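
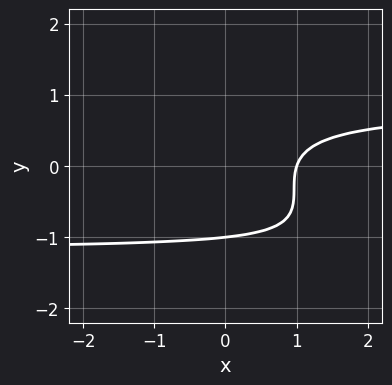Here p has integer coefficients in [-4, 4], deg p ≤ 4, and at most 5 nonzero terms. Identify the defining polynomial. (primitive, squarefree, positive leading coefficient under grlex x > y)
3*x*y^2 + 3*y^3 + x*y - 3*x + 3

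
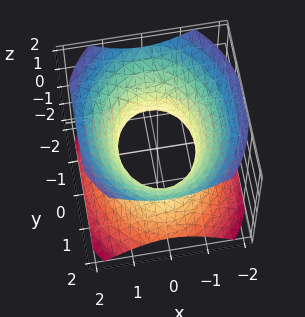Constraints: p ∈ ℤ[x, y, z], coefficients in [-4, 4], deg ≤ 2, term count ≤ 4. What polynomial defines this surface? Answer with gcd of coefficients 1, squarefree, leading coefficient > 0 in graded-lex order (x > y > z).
3*x^2 + 2*y^2 - 3*z^2 - 3

Degree: one connected sheet with a waist; a quadric, so deg p = 2.
Symmetries: mirror symmetry z ↦ −z ⇒ only even powers of z; it's symmetric under y → −y, forcing even powers of y; mirror symmetry x ↦ −x ⇒ only even powers of x.
Against the integer gridlines: among the integer gridlines, it crosses the x-axis at x ∈ {-1, 1}; it misses every integer gridline on the z-axis.
Fitting integer coefficients to these (and the overall shape) gives p.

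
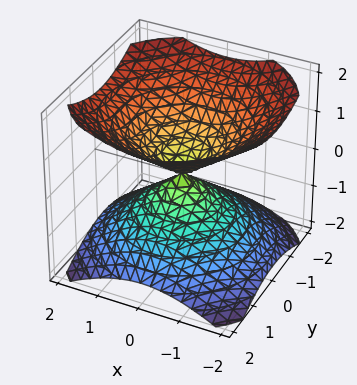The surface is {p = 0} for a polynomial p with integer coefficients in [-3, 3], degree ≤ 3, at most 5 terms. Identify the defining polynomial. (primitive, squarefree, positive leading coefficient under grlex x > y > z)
1. The picture has 2 separate pieces.
2. The degree is 2 — a double cone through the origin; a quadric.
3. Symmetries: it's symmetric under z → −z, forcing even powers of z; the surface is invariant under rotation about z: p = q(x² + y², z).
4. Checking where it meets the axes: it meets the x-axis at x = 0 (among the integer gridlines); a circular section at z = -1 has radius between 1 and 2.
5. Fitting integer coefficients to these (and the overall shape) gives p.

2*x^2 + 2*y^2 - 3*z^2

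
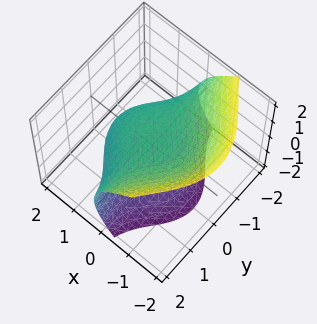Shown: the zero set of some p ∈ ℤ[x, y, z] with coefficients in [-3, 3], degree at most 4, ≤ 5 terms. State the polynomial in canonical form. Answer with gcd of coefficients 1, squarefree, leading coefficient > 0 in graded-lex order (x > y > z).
1. deg p = 3. No degree-2 surface has this shape.
2. Against the integer gridlines: the surface avoids every integer y-axis point in the box.
3. Fitting integer coefficients to these (and the overall shape) gives p.

x^3 + 2*x*y^2 + 2*z^2 + 2*z - 2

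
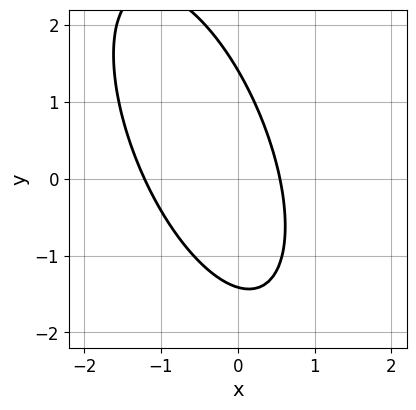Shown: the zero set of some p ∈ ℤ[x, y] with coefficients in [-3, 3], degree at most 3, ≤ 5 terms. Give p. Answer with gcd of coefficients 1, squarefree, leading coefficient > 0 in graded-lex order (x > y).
3*x^2 + 2*x*y + y^2 + 2*x - 2

deg p = 2.
Solving for integer coefficients yields p as stated.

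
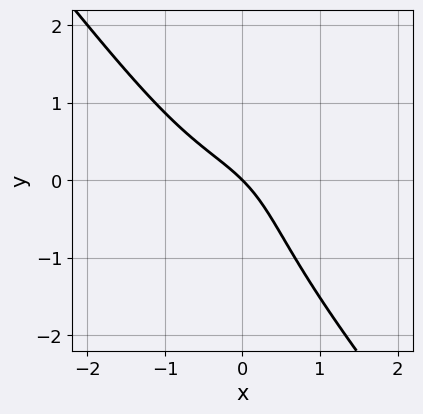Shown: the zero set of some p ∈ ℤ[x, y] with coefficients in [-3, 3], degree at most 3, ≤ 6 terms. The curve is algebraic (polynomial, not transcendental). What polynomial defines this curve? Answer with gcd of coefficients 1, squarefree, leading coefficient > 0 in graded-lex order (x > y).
(a) Degree: no degree-2 curve has this shape, so deg p = 3.
(b) From the axis intercepts and sections: one y-axis crossing is at y = 0; it meets the x-axis at x = 0 (among the integer gridlines).
(c) Solving for integer coefficients yields p as stated.

2*x^3 + y^3 - 2*x*y + 3*x + 3*y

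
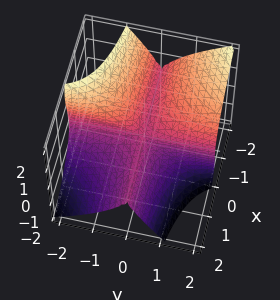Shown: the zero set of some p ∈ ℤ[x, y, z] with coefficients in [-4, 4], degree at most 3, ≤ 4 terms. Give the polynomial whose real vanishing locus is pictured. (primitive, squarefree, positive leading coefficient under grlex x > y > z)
2*x*y^2 + y*z^2 + z^3

deg p = 3. No degree-2 surface has this shape.
Observable constraints: every point of the y-axis in the box is on the surface; one z-axis crossing is at z = 0.
Assembling these constraints gives the stated polynomial. Check: (-2, 0, 0) on the x-axis lies on the surface, and p(-2, 0, 0) = 0. ✓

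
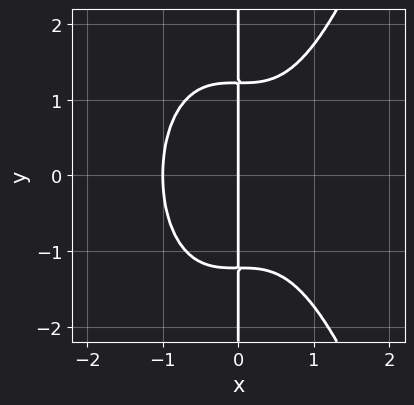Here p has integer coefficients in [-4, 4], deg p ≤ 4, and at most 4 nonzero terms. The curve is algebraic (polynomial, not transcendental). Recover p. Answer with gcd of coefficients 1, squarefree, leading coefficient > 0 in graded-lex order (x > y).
deg p = 4.
Symmetries: the y ↦ −y reflection is a symmetry, so y appears only in even powers.
Reading off the gridlines: among the integer gridlines, it crosses the x-axis at x ∈ {-1, 0}; the visible y-axis segment lies entirely on the curve.
Assembling these constraints gives the stated polynomial.

3*x^4 - 2*x*y^2 + 3*x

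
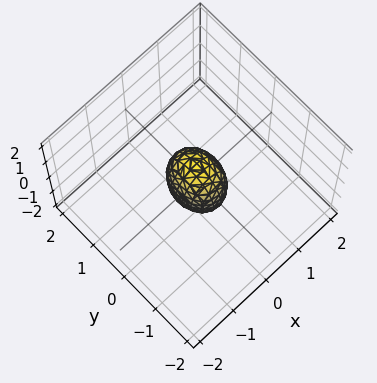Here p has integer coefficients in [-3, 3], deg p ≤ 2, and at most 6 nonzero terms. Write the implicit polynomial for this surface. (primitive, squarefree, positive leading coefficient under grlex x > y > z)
3*x^2 + 2*y^2 + z^2 - 1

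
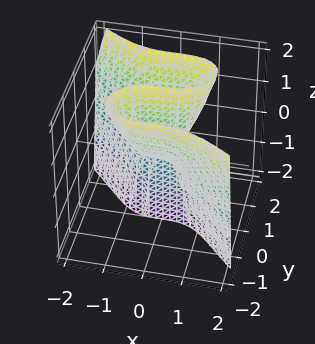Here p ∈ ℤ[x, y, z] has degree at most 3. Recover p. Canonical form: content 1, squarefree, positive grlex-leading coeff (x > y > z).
2*x^3 + 3*y^3 - 3*y*z

The degree is 3 — the shape is more complex than any degree-2 surface.
Reading off the gridlines: every point of the z-axis in the box is on the surface; one y-axis crossing is at y = 0.
Solving for integer coefficients yields p as stated.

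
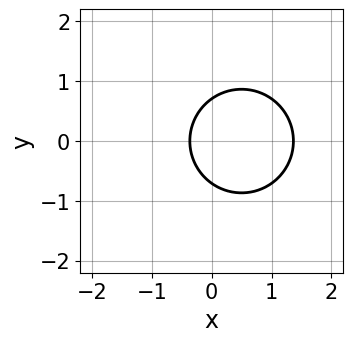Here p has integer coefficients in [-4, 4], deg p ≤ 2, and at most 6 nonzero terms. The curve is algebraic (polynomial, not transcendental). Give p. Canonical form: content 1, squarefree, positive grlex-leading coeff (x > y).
2*x^2 + 2*y^2 - 2*x - 1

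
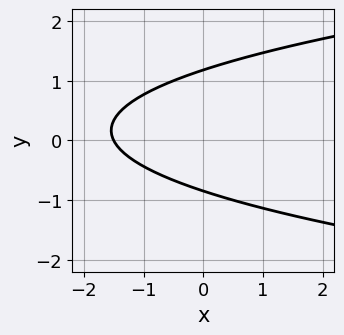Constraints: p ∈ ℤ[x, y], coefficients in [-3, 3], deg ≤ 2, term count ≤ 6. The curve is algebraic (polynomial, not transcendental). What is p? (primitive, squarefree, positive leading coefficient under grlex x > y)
First, degree: no degree-1 curve has this shape, so deg p = 2.
Finally, the integer polynomial consistent with all of this is the stated p.

3*y^2 - 2*x - y - 3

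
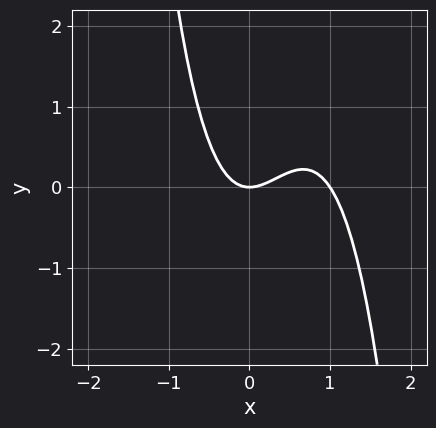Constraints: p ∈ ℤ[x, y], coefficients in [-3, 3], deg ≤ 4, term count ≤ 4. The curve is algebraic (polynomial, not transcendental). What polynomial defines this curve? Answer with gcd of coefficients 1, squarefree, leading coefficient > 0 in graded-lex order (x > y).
First, the degree is 3 — no degree-2 curve has this shape.
Then, from the axis intercepts and sections: it meets the y-axis at y = 0 (among the integer gridlines); the x-axis gridline crossings are at x ∈ {0, 1}.
Finally, the integer polynomial consistent with all of this is the stated p.

3*x^3 - 3*x^2 + 2*y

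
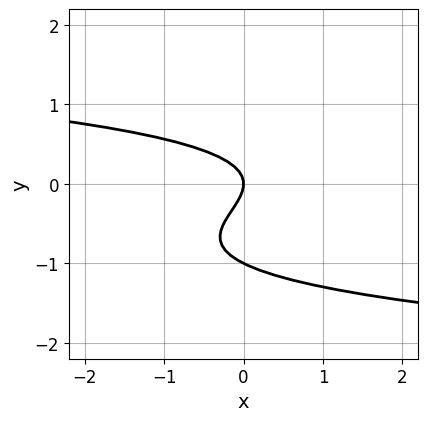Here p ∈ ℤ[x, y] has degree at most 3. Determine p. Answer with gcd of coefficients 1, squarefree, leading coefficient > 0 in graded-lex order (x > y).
2*y^3 + 2*y^2 + x

(a) Degree: no degree-2 curve has this shape, so deg p = 3.
(b) Against the integer gridlines: it crosses the x-axis at the gridline x = 0; the y-axis gridline crossings are at y ∈ {-1, 0}.
(c) Fitting integer coefficients to these (and the overall shape) gives p.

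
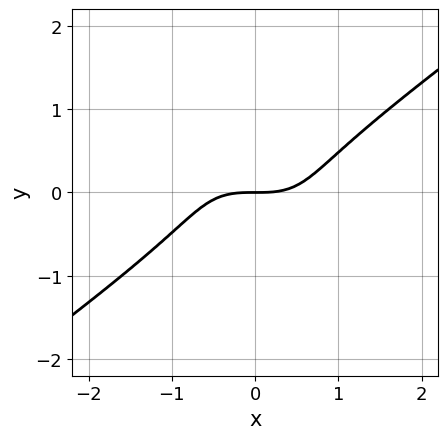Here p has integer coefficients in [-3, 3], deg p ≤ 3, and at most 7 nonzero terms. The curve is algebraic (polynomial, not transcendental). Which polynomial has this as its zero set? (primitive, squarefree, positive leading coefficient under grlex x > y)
2*x^3 + x^2*y - 3*x*y^2 - 3*y^3 - 3*y

(a) deg p = 3.
(b) Reading off the gridlines: it crosses the x-axis at the gridline x = 0; one y-axis crossing is at y = 0.
(c) Fitting integer coefficients to these (and the overall shape) gives p.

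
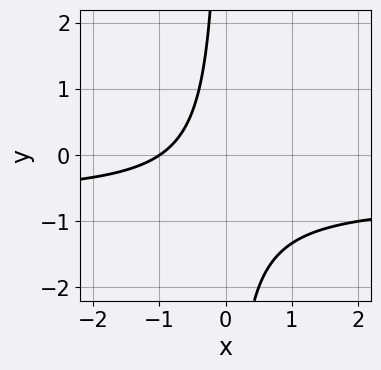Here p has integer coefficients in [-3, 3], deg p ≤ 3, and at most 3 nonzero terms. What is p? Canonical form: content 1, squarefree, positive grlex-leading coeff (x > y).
3*x*y + 2*x + 2

(a) deg p = 2. No degree-1 curve has this shape.
(b) Against the integer gridlines: the curve avoids every integer y-axis point in the box; it meets the x-axis at x = -1 (among the integer gridlines).
(c) Fitting integer coefficients to these (and the overall shape) gives p.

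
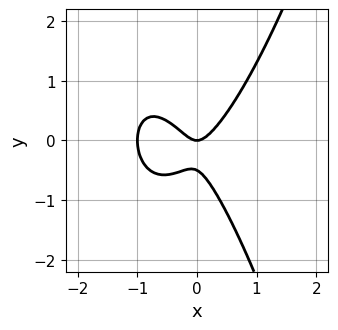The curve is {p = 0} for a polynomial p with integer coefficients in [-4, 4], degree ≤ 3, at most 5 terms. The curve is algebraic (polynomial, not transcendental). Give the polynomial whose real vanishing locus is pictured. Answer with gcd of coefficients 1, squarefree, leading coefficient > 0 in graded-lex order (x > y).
3*x^3 + 3*x^2 - x*y - 2*y^2 - y

Degree: a generic line meets the curve in up to 3 points, so deg p = 3.
Observable constraints: the x-axis gridline crossings are at x ∈ {-1, 0}; it meets the y-axis at y = 0 (among the integer gridlines).
Solving for integer coefficients yields p as stated.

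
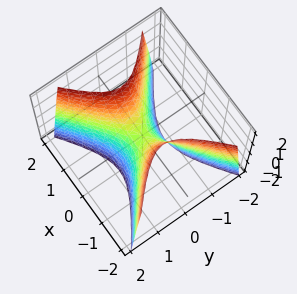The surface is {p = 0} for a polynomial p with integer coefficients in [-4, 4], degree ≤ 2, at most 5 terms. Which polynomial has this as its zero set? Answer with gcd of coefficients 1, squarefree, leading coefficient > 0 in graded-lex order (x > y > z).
2*x^2 - 3*y^2 - z

1. Degree: a hyperbolic paraboloid; a quadric, so deg p = 2.
2. Symmetries: mirror symmetry x ↦ −x ⇒ only even powers of x; the y ↦ −y reflection is a symmetry, so y appears only in even powers.
3. Reading off the gridlines: it meets the y-axis at y = 0 (among the integer gridlines); it crosses the x-axis at the gridline x = 0; it meets the z-axis at z = 0 (among the integer gridlines).
4. Fitting integer coefficients to these (and the overall shape) gives p.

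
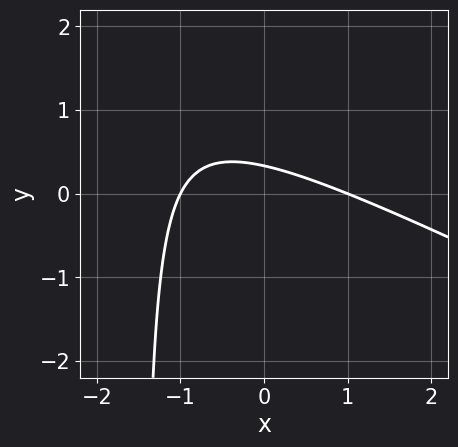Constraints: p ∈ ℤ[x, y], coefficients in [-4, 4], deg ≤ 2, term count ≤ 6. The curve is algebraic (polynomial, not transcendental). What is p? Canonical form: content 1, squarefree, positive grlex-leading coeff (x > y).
(a) The degree is 2 — the shape is more complex than any degree-1 curve.
(b) Reading off the gridlines: the x-axis gridline crossings are at x ∈ {-1, 1}.
(c) Assembling these constraints gives the stated polynomial.

x^2 + 2*x*y + 3*y - 1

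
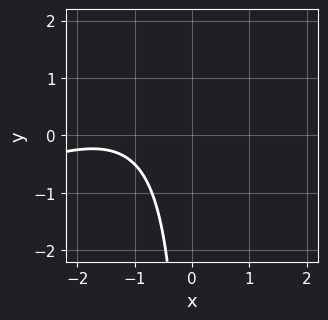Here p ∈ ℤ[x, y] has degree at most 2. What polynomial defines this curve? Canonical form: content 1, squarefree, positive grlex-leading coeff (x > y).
The degree is 2 — no degree-1 curve has this shape.
Checking where it meets the axes: no y-intercept at any integer in the box; it misses every integer gridline on the x-axis.
The integer polynomial consistent with all of this is the stated p.

x^2 - 2*x*y + 3*x + 3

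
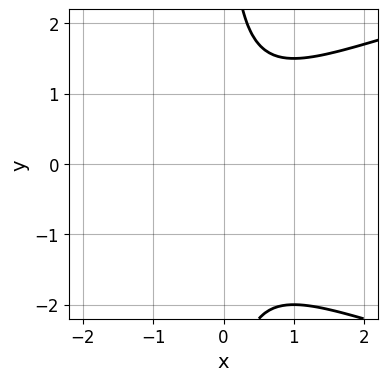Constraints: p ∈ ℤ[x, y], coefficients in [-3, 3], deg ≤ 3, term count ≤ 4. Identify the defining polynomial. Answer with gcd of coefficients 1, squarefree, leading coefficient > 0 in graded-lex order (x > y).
2*x*y^2 - 3*x^2 + x*y - 3

First, deg p = 3. A generic line meets the curve in up to 3 points.
Then, from the axis intercepts and sections: no y-intercept at any integer in the box; no x-intercept at any integer in the box.
Finally, the integer polynomial consistent with all of this is the stated p.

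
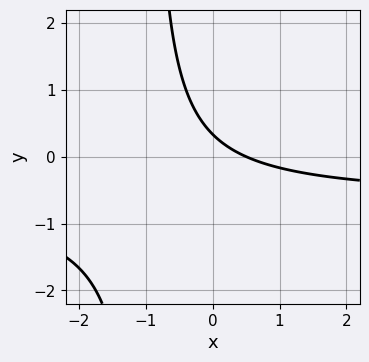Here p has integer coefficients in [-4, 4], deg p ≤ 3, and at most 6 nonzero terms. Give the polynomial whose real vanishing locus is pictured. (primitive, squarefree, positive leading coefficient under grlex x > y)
(a) The degree is 2 — a generic line meets the curve in up to 2 points.
(b) The integer polynomial consistent with all of this is the stated p.

3*x*y + 2*x + 3*y - 1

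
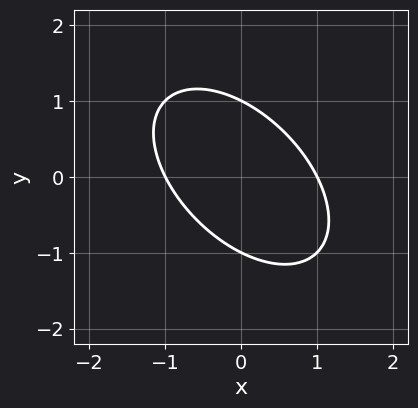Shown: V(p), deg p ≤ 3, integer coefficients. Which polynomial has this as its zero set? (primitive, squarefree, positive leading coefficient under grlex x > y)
x^2 + x*y + y^2 - 1

Degree: the shape is more complex than any degree-1 curve, so deg p = 2.
From the axis intercepts and sections: among the integer gridlines, it crosses the x-axis at x ∈ {-1, 1}; among the integer gridlines, it crosses the y-axis at y ∈ {-1, 1}.
The integer polynomial consistent with all of this is the stated p.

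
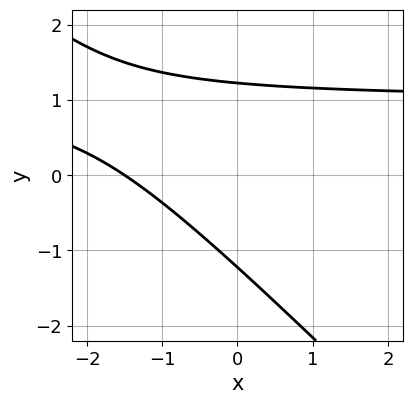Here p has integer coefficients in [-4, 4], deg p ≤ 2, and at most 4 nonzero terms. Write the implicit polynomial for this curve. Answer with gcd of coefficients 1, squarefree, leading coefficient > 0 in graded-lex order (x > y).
First, degree: a generic line meets the curve in up to 2 points, so deg p = 2.
Finally, matching integer coefficients to the picture gives p.

2*x*y + 2*y^2 - 2*x - 3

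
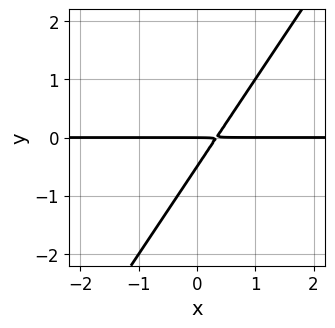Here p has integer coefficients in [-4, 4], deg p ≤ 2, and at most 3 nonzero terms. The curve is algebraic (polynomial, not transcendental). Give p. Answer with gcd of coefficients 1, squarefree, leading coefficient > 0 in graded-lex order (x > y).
The degree is 2 — no degree-1 curve has this shape.
Reading off the gridlines: it crosses the y-axis at the gridline y = 0; the visible x-axis segment lies entirely on the curve.
Fitting integer coefficients to these (and the overall shape) gives p.

3*x*y - 2*y^2 - y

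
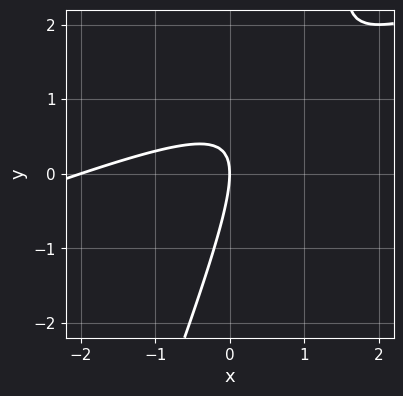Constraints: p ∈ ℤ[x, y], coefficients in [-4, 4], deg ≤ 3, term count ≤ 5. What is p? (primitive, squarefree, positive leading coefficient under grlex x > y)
First, degree: the shape is more complex than any degree-1 curve, so deg p = 2.
Next, checking where it meets the axes: the x-axis gridline crossings are at x ∈ {-2, 0}; it crosses the y-axis at the gridline y = 0.
Finally, putting this together gives p.

x^2 - 3*x*y + y^2 + 2*x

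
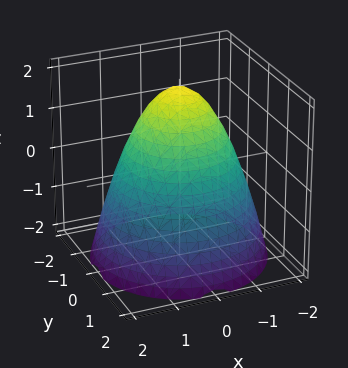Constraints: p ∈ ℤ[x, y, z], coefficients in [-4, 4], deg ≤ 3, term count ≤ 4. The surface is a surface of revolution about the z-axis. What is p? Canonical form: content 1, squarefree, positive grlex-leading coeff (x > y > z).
First, degree: a generic line meets the surface in up to 2 points, so deg p = 2.
Then, symmetry: the z-axis is an axis of rotation, so x and y enter only as x² + y².
Next, from the visible intercepts: it crosses the z-axis at the gridline z = 2; a circular section at z = -1 has radius between 1 and 2.
Finally, putting this together gives p.

x^2 + y^2 + z - 2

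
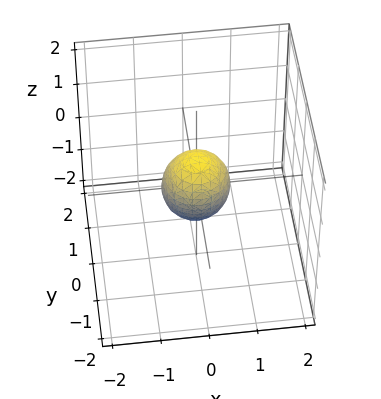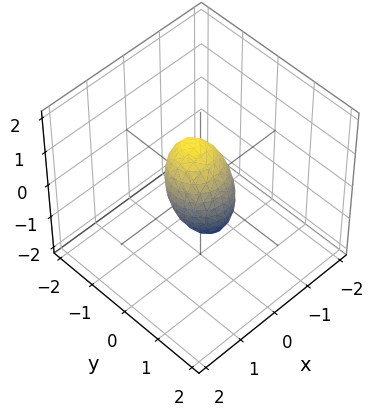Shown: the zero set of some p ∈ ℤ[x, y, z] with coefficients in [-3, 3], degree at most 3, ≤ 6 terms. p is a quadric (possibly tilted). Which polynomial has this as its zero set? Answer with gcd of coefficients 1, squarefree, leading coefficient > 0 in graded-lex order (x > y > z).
2*x^2 + 2*y^2 + y*z + z^2 - 1

1. The degree is 2 — the shape is more complex than any degree-1 surface.
2. Against the integer gridlines: among the integer gridlines, it crosses the z-axis at z ∈ {-1, 1}.
3. Solving for integer coefficients yields p as stated.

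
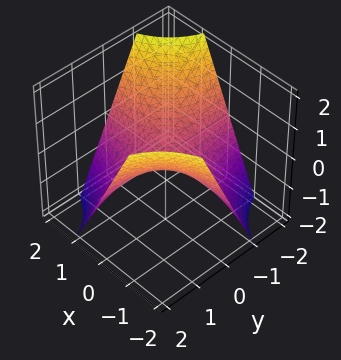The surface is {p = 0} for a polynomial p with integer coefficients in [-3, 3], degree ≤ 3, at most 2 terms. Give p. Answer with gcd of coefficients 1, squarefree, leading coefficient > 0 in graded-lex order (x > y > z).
x*y + z

1. The degree is 2 — a saddle surface; a quadric.
2. Checking where it meets the axes: one z-axis crossing is at z = 0; every point of the y-axis in the box is on the surface; every point of the x-axis in the box is on the surface.
3. Together with the visible shape, these determine p as stated.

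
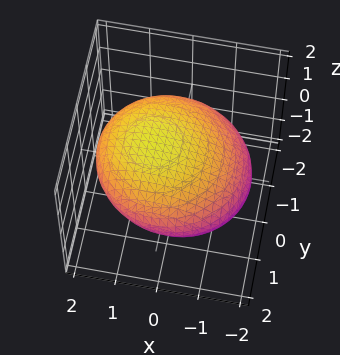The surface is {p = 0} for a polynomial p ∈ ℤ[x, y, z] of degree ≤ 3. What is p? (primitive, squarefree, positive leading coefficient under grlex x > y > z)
x^2 - x*z + y^2 + 3*z^2 - 3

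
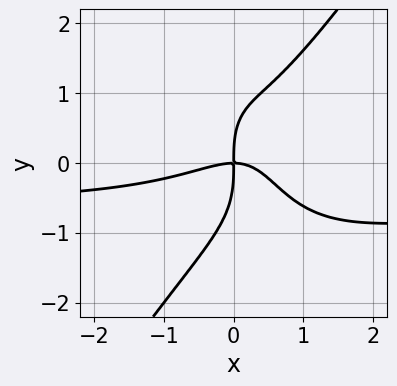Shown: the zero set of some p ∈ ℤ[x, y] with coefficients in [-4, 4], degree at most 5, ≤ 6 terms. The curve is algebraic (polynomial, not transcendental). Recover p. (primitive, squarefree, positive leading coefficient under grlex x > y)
(a) The degree is 4 — a generic line meets the curve in up to 4 points.
(b) From the visible intercepts: it crosses the x-axis at the gridline x = 0; one y-axis crossing is at y = 0.
(c) Fitting integer coefficients to these (and the overall shape) gives p.

3*x^3*y - y^4 + 2*x^3 - 3*x^2*y + 3*x*y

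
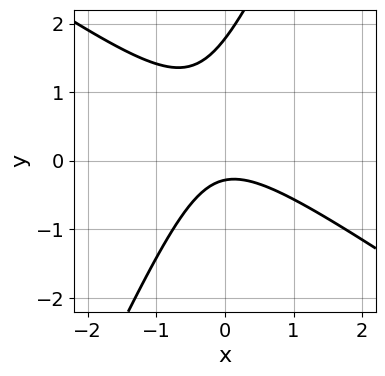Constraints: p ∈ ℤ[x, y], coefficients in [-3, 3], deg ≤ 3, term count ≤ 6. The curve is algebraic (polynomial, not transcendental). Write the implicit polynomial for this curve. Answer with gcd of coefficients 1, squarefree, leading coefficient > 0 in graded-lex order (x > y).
3*x^2 + 3*x*y - 2*y^2 + 3*y + 1

(a) Degree: no degree-1 curve has this shape, so deg p = 2.
(b) Observable constraints: the curve avoids every integer x-axis point in the box.
(c) These observations pin down the coefficients.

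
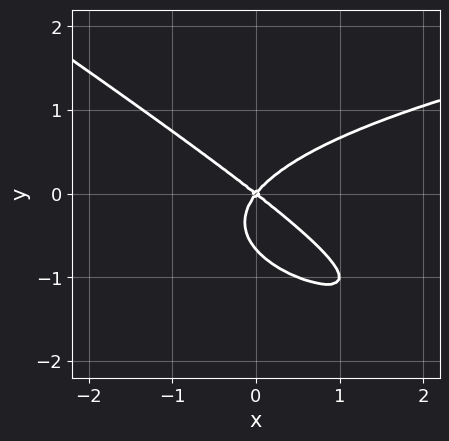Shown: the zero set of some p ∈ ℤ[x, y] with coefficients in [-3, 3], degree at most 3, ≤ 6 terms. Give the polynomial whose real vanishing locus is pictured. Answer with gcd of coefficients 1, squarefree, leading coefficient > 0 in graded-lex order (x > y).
The degree is 3 — no degree-2 curve has this shape.
Checking where it meets the axes: it meets the x-axis at x = 0 (among the integer gridlines); it meets the y-axis at y = 0 (among the integer gridlines).
Putting this together gives p.

2*x*y^2 + 3*y^3 - 2*x^2 - x*y + 2*y^2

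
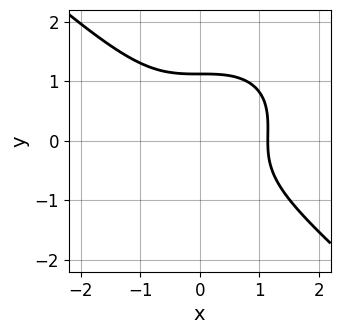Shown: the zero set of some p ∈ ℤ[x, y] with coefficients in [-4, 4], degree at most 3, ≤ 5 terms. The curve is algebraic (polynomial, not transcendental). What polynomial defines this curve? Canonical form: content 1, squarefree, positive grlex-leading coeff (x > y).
2*x^3 + 3*y^3 - y^2 - 3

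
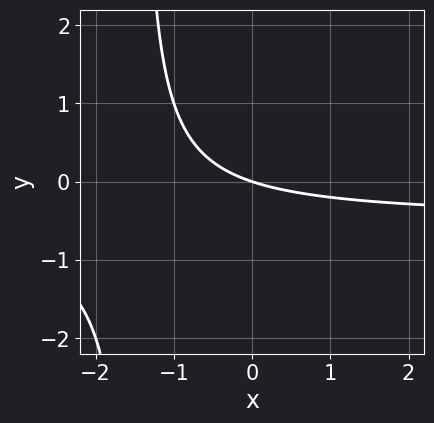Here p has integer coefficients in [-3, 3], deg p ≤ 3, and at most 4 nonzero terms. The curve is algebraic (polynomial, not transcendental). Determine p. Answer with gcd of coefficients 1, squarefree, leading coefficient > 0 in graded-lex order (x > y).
2*x*y + x + 3*y

(a) The degree is 2 — a generic line meets the curve in up to 2 points.
(b) From the axis intercepts and sections: it meets the y-axis at y = 0 (among the integer gridlines); it crosses the x-axis at the gridline x = 0.
(c) The integer polynomial consistent with all of this is the stated p.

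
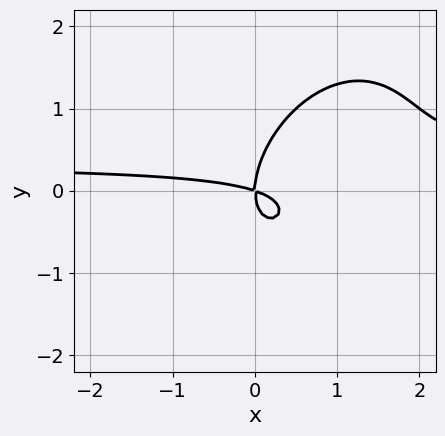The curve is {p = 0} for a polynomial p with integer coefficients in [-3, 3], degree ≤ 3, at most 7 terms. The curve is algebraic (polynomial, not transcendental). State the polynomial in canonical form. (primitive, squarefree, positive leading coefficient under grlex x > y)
First, the degree is 3 — the shape is more complex than any degree-2 curve.
Then, against the integer gridlines: it crosses the y-axis at the gridline y = 0; it crosses the x-axis at the gridline x = 0.
Finally, the integer polynomial consistent with all of this is the stated p.

3*x^2*y - 2*x*y^2 + 2*y^3 - x^2 - 3*x*y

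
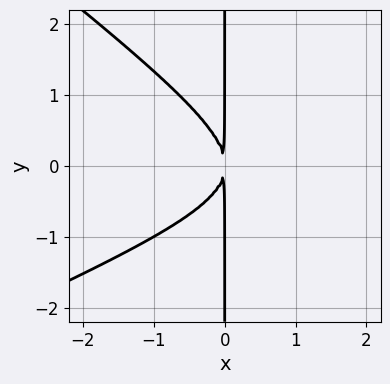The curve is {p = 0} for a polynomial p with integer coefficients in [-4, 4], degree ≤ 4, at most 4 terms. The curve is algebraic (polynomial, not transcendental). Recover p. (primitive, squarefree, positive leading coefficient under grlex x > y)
x^3 - x^2*y - 3*x*y^2 - 3*x^2

1. Degree: no degree-2 curve has this shape, so deg p = 3.
2. Against the integer gridlines: the visible y-axis segment lies entirely on the curve.
3. Fitting integer coefficients to these (and the overall shape) gives p.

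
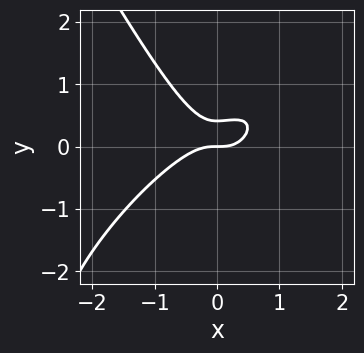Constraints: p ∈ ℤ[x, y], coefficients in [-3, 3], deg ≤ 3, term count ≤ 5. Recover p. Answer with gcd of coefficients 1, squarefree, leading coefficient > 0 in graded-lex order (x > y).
2*x^3 - 2*x^2*y + y^3 + 2*y^2 - y

(a) deg p = 3.
(b) From the axis intercepts and sections: it meets the y-axis at y = 0 (among the integer gridlines); it meets the x-axis at x = 0 (among the integer gridlines).
(c) Fitting integer coefficients to these (and the overall shape) gives p.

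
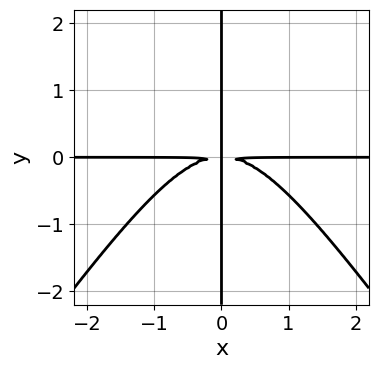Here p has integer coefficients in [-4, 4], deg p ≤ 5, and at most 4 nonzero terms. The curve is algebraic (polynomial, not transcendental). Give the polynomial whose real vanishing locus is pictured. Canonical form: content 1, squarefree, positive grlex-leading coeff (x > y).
2*x^3*y - x*y^3 + 3*x*y^2

1. The degree is 4 — a generic line meets the curve in up to 4 points.
2. Reading off the gridlines: every point of the y-axis in the box is on the curve; the visible x-axis segment lies entirely on the curve.
3. Together with the visible shape, these determine p as stated.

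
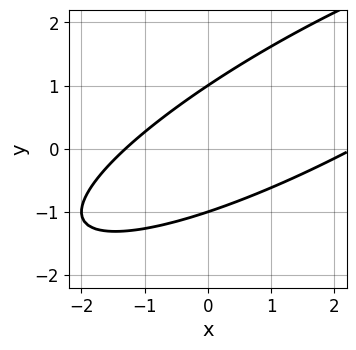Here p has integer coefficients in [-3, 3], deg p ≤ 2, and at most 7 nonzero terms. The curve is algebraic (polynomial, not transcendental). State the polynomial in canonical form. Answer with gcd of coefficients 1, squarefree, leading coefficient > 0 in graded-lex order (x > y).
x^2 - 3*x*y + 3*y^2 - x - 3

1. The degree is 2 — a generic line meets the curve in up to 2 points.
2. Reading off the gridlines: among the integer gridlines, it crosses the y-axis at y ∈ {-1, 1}.
3. Assembling these constraints gives the stated polynomial.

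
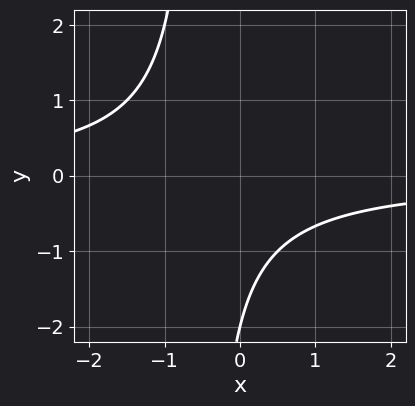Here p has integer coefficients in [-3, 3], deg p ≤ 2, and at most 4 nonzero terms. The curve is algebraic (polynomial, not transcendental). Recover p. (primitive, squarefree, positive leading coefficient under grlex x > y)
The degree is 2 — a generic line meets the curve in up to 2 points.
Against the integer gridlines: it misses every integer gridline on the x-axis; it crosses the y-axis at the gridline y = -2.
Together with the visible shape, these determine p as stated.

2*x*y + y + 2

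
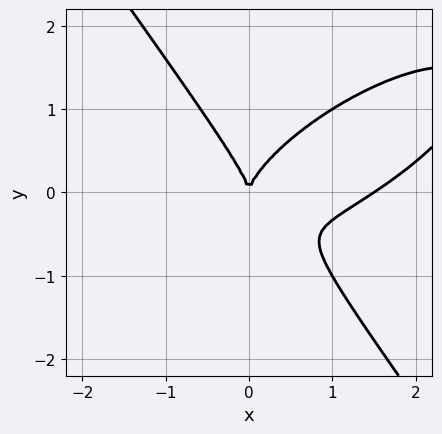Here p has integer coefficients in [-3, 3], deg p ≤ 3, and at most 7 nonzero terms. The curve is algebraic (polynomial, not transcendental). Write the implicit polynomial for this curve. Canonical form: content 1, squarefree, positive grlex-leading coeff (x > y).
(a) deg p = 3. The shape is more complex than any degree-2 curve.
(b) From the axis intercepts and sections: it meets the y-axis at y = 0 (among the integer gridlines); it crosses the x-axis at the gridline x = 0.
(c) Solving for integer coefficients yields p as stated.

2*x^3 - 3*x^2*y + x*y^2 + 3*y^3 - 3*x^2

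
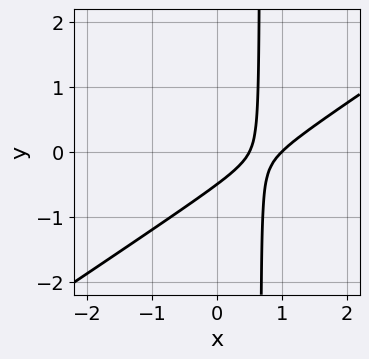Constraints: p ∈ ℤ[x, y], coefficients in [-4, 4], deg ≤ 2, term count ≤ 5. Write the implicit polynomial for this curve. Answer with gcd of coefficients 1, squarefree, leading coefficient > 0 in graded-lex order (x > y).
2*x^2 - 3*x*y - 3*x + 2*y + 1

(a) The degree is 2 — a generic line meets the curve in up to 2 points.
(b) Checking where it meets the axes: one x-axis crossing is at x = 1.
(c) These observations pin down the coefficients.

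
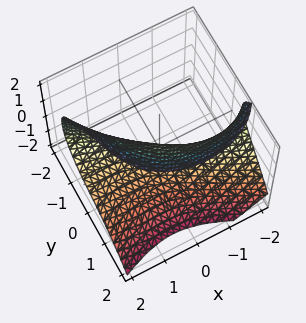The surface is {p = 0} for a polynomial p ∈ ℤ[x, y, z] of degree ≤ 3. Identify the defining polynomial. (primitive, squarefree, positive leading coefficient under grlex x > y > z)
(a) The degree is 3 — the shape is more complex than any degree-2 surface.
(b) Reading off the gridlines: one z-axis crossing is at z = 0; it meets the x-axis at x = 0 (among the integer gridlines); it meets the y-axis at y = 0 (among the integer gridlines).
(c) Together with the visible shape, these determine p as stated.

x^2*z + y^3 - 2*z^2 + 2*x + 3*y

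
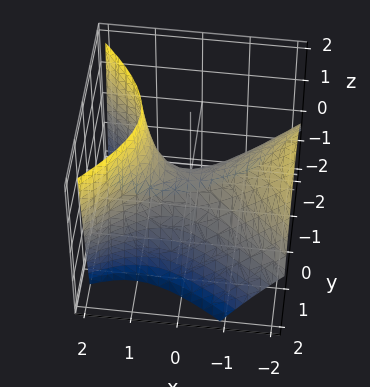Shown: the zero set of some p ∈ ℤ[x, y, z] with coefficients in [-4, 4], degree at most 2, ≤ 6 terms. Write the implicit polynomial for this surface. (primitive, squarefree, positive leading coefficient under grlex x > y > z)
2*x^2 + 2*x*z - 3*y^2 - 3*z

(a) The degree is 2 — a generic line meets the surface in up to 2 points.
(b) Observable constraints: it crosses the x-axis at the gridline x = 0; it crosses the y-axis at the gridline y = 0.
(c) Matching integer coefficients to the picture gives p.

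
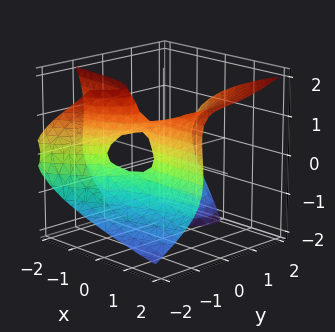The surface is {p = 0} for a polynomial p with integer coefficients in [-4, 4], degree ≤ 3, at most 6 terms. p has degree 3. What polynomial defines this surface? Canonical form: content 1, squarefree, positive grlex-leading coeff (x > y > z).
y^3 - 2*y*z^2 - z^3 + 3*x*y + 2*x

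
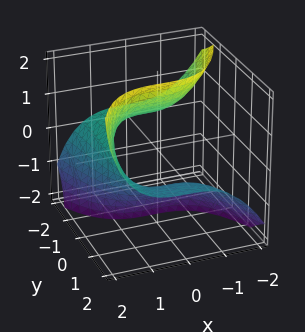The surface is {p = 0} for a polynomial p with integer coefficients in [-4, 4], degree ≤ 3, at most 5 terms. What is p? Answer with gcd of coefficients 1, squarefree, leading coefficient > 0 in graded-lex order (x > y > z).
x^3 - 3*y*z + z^2 - 2

First, the degree is 3 — no degree-2 surface has this shape.
Next, reading off the gridlines: it misses every integer gridline on the y-axis.
Finally, assembling these constraints gives the stated polynomial.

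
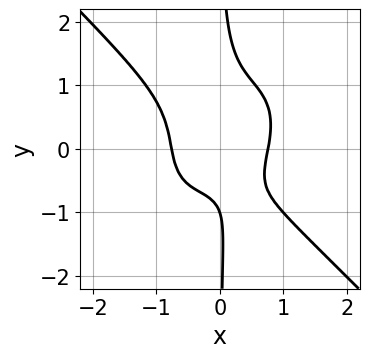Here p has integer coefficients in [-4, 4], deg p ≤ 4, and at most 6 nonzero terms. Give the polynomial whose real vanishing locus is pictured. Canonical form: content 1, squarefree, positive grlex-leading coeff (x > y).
1. Degree: the shape is more complex than any degree-3 curve, so deg p = 4.
2. Checking where it meets the axes: one y-axis crossing is at y = -1.
3. Fitting integer coefficients to these (and the overall shape) gives p.

3*x^4 + 3*x*y^3 - y - 1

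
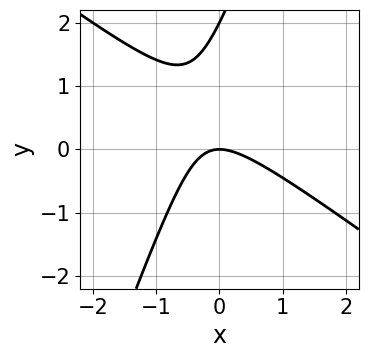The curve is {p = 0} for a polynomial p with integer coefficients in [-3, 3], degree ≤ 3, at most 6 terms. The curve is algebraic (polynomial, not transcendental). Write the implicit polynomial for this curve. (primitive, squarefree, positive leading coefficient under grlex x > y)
2*x^2 + 2*x*y - y^2 + 2*y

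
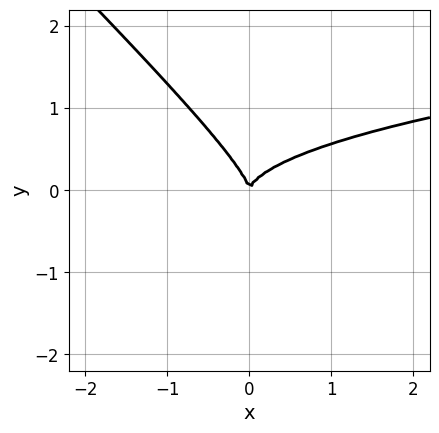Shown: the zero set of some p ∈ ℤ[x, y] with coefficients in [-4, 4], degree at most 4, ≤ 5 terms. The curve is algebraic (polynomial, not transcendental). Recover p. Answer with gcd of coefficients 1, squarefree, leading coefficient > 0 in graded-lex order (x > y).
2*x*y^2 + 2*y^3 - x^2

(a) The degree is 3 — no degree-2 curve has this shape.
(b) Checking where it meets the axes: it crosses the y-axis at the gridline y = 0; it meets the x-axis at x = 0 (among the integer gridlines).
(c) Matching integer coefficients to the picture gives p.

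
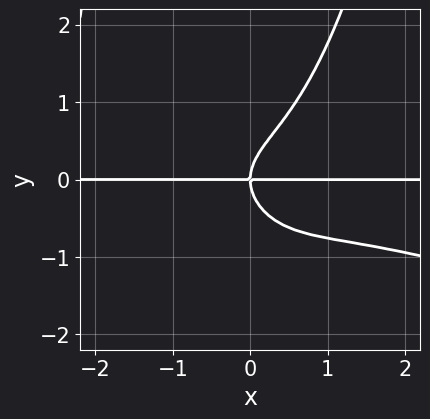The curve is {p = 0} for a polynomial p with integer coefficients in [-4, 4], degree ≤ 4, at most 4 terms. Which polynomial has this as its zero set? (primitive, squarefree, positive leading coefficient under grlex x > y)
x^3*y + 3*x^2*y^2 - 3*y^3 + 3*x*y

1. The degree is 4 — a generic line meets the curve in up to 4 points.
2. From the visible intercepts: it crosses the y-axis at the gridline y = 0; every point of the x-axis in the box is on the curve.
3. Together with the visible shape, these determine p as stated.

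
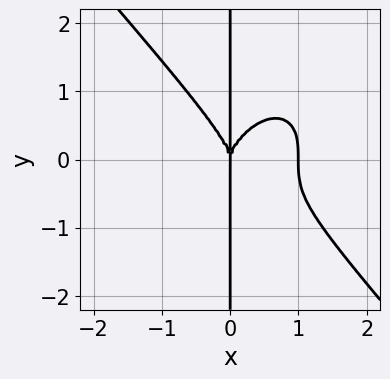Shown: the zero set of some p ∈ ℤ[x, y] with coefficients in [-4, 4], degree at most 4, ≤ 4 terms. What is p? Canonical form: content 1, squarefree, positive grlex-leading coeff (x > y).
Degree: a generic line meets the curve in up to 4 points, so deg p = 4.
Reading off the gridlines: among the integer gridlines, it crosses the x-axis at x ∈ {0, 1}; every point of the y-axis in the box is on the curve.
Solving for integer coefficients yields p as stated.

3*x^4 + 2*x*y^3 - 3*x^3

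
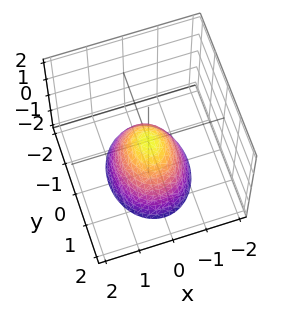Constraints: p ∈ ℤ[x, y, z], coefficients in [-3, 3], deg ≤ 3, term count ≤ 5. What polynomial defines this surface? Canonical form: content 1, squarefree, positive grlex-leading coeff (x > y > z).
1. The degree is 2 — a single bowl opening along one axis; a quadric.
2. Symmetries: mirror symmetry y ↦ −y ⇒ only even powers of y; it's symmetric under x → −x, forcing even powers of x.
3. Against the integer gridlines: it crosses the z-axis at the gridline z = 0; it meets the y-axis at y = 0 (among the integer gridlines); it meets the x-axis at x = 0 (among the integer gridlines).
4. Assembling these constraints gives the stated polynomial.

3*x^2 + 2*y^2 + 2*z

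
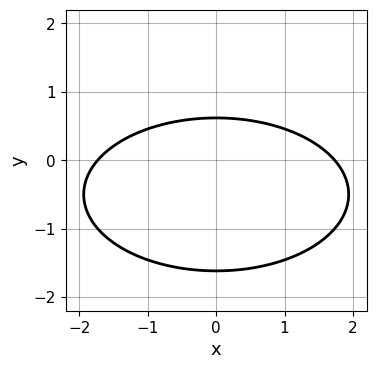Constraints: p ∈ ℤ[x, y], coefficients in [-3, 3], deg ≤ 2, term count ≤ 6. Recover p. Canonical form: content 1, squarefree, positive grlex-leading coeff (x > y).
x^2 + 3*y^2 + 3*y - 3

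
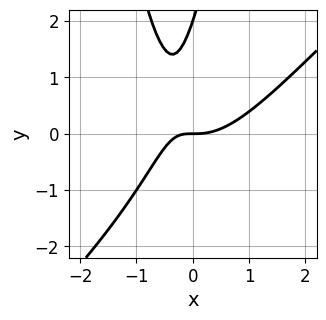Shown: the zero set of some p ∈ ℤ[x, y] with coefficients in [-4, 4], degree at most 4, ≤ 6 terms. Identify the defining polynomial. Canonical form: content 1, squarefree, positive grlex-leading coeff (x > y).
Degree: a generic line meets the curve in up to 3 points, so deg p = 3.
From the visible intercepts: it meets the x-axis at x = 0 (among the integer gridlines); among the integer gridlines, it crosses the y-axis at y ∈ {0, 2}.
Together with the visible shape, these determine p as stated.

3*x^3 - 3*x^2*y - 3*x*y + y^2 - 2*y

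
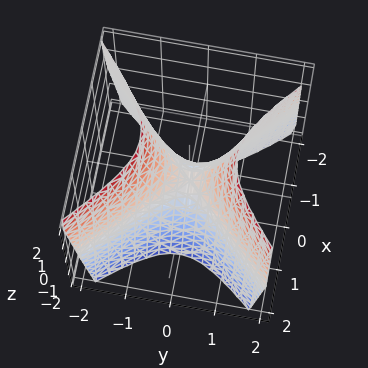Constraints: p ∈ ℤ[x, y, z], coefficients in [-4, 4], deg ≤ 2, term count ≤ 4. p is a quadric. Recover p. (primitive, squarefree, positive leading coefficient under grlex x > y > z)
1. Degree: a saddle surface; a quadric, so deg p = 2.
2. Symmetries: mirror symmetry x ↦ −x ⇒ only even powers of x; mirror symmetry y ↦ −y ⇒ only even powers of y.
3. Against the integer gridlines: it meets the y-axis at y = 0 (among the integer gridlines); one x-axis crossing is at x = 0; it crosses the z-axis at the gridline z = 0.
4. Fitting integer coefficients to these (and the overall shape) gives p.

2*x^2 - 2*y^2 + z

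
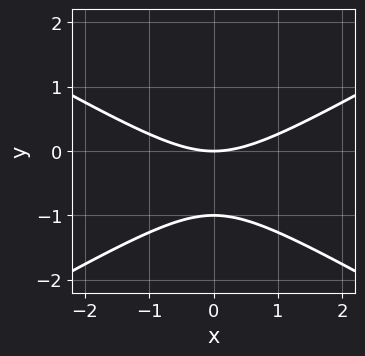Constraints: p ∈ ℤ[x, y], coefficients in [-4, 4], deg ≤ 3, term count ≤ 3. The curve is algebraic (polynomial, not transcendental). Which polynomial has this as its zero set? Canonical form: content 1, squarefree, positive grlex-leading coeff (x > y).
x^2 - 3*y^2 - 3*y

Degree: no degree-1 curve has this shape, so deg p = 2.
Symmetries: mirror symmetry x ↦ −x ⇒ only even powers of x.
Reading off the gridlines: it crosses the x-axis at the gridline x = 0; the y-axis gridline crossings are at y ∈ {-1, 0}.
Putting this together gives p.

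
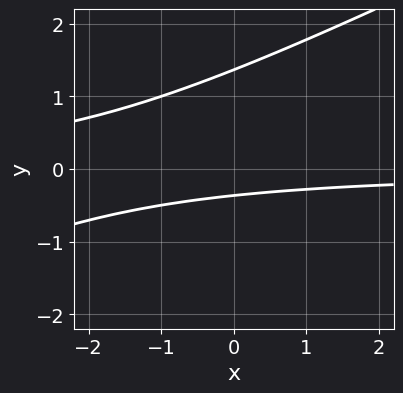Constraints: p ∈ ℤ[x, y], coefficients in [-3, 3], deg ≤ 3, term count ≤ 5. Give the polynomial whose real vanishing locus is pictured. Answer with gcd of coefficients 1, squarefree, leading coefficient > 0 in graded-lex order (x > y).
(a) The degree is 2 — the shape is more complex than any degree-1 curve.
(b) From the axis intercepts and sections: no x-intercept at any integer in the box.
(c) Assembling these constraints gives the stated polynomial.

x*y - 2*y^2 + 2*y + 1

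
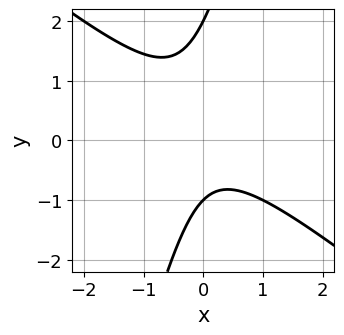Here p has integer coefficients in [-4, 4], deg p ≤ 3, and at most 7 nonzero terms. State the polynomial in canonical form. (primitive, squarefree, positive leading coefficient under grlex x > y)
1. deg p = 2.
2. Reading off the gridlines: no x-intercept at any integer in the box; among the integer gridlines, it crosses the y-axis at y ∈ {-1, 2}.
3. Putting this together gives p.

3*x^2 + 3*x*y - y^2 + y + 2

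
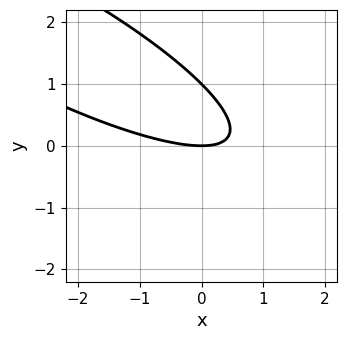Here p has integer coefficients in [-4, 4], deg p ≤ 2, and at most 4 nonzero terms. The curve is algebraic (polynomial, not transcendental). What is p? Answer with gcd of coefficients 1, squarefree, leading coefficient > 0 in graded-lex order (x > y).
x^2 + 3*x*y + 3*y^2 - 3*y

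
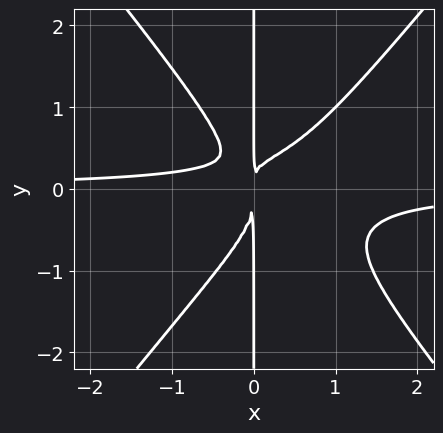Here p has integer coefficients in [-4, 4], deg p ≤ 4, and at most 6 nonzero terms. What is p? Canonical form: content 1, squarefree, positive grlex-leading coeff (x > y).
3*x^3*y - 2*x*y^3 - 2*x^2*y + x^2

First, the degree is 4 — the shape is more complex than any degree-3 curve.
Then, reading off the gridlines: every point of the y-axis in the box is on the curve.
Finally, assembling these constraints gives the stated polynomial.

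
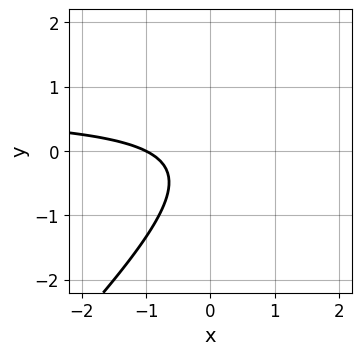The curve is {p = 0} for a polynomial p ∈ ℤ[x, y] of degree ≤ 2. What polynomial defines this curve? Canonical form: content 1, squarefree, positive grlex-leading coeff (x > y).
3*x*y - 3*y^2 - 2*x - y - 2

The degree is 2 — a generic line meets the curve in up to 2 points.
From the axis intercepts and sections: it meets the x-axis at x = -1 (among the integer gridlines); no y-intercept at any integer in the box.
Fitting integer coefficients to these (and the overall shape) gives p.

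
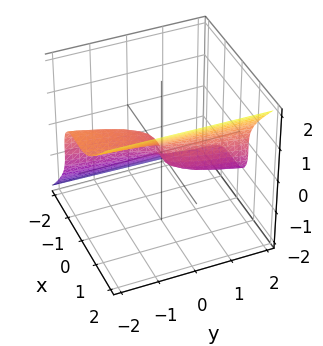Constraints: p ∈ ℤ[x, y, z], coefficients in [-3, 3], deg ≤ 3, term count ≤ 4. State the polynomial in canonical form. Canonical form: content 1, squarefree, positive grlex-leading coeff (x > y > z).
First, the degree is 3 — no degree-2 surface has this shape.
Then, from the visible intercepts: one y-axis crossing is at y = 0; it meets the x-axis at x = 0 (among the integer gridlines); one z-axis crossing is at z = 0.
Finally, these observations pin down the coefficients.

3*x^3 - 3*z^3 + x^2 - y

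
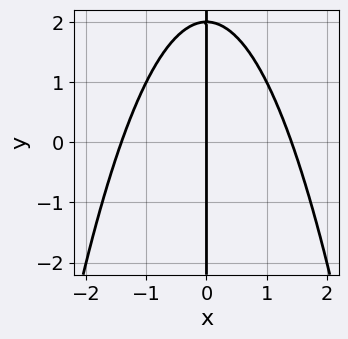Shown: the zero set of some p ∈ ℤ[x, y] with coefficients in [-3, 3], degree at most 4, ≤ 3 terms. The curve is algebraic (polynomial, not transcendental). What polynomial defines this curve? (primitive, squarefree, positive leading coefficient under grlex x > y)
x^3 + x*y - 2*x

(a) deg p = 3.
(b) Reading off the gridlines: one x-axis crossing is at x = 0; every point of the y-axis in the box is on the curve.
(c) Solving for integer coefficients yields p as stated.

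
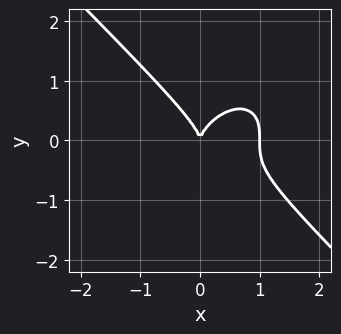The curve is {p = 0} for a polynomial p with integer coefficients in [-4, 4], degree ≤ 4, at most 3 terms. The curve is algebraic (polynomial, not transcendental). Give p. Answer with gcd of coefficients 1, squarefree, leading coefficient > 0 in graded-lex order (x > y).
x^3 + y^3 - x^2

(a) The degree is 3 — the shape is more complex than any degree-2 curve.
(b) From the axis intercepts and sections: it crosses the y-axis at the gridline y = 0; the x-axis gridline crossings are at x ∈ {0, 1}.
(c) Together with the visible shape, these determine p as stated.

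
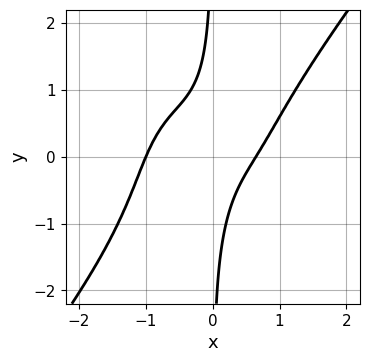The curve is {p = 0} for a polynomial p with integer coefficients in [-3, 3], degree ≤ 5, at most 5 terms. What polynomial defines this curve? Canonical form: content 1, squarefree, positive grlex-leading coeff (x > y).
2*x^4 - x*y^3 - 3*x*y + x - 1

1. deg p = 4. The shape is more complex than any degree-3 curve.
2. Checking where it meets the axes: it crosses the x-axis at the gridline x = -1; the curve avoids every integer y-axis point in the box.
3. Putting this together gives p.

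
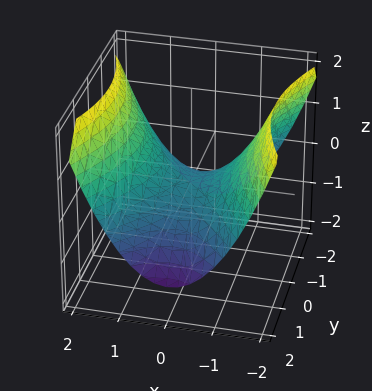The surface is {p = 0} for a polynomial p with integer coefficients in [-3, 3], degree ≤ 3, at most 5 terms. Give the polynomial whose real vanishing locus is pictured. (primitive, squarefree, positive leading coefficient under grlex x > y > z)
1. The degree is 2 — a saddle surface; a quadric.
2. Symmetries: mirror symmetry x ↦ −x ⇒ only even powers of x; mirror symmetry y ↦ −y ⇒ only even powers of y.
3. Observable constraints: one z-axis crossing is at z = 0; one y-axis crossing is at y = 0; it crosses the x-axis at the gridline x = 0.
4. Solving for integer coefficients yields p as stated.

2*x^2 - y^2 - 3*z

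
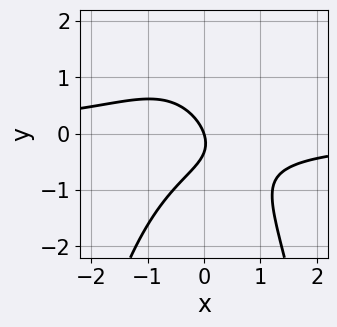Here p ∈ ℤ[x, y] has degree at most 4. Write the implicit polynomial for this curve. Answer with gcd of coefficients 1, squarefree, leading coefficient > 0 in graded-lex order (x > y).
(a) The degree is 3 — no degree-2 curve has this shape.
(b) Observable constraints: it meets the x-axis at x = 0 (among the integer gridlines); one y-axis crossing is at y = 0.
(c) Assembling these constraints gives the stated polynomial.

3*x^2*y + x*y + 3*y^2 + 3*x + y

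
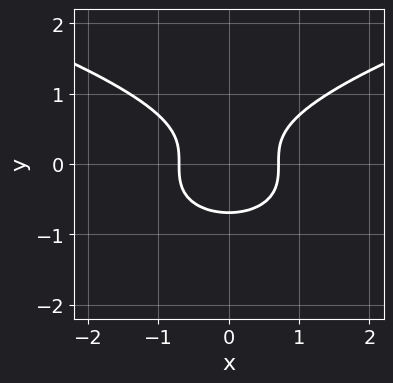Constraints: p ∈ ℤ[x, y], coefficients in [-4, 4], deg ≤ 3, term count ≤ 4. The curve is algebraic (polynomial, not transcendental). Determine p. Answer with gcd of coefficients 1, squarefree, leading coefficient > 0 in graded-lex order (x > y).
The degree is 3 — a generic line meets the curve in up to 3 points.
Symmetries: it's symmetric under x → −x, forcing even powers of x.
Together with the visible shape, these determine p as stated.

3*y^3 - 2*x^2 + 1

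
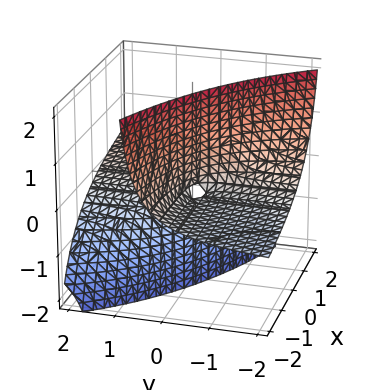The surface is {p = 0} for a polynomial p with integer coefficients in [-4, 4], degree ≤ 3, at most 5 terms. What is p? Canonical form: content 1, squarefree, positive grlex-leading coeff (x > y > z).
(a) deg p = 2.
(b) From the axis intercepts and sections: one z-axis crossing is at z = 0; every point of the y-axis in the box is on the surface; the visible x-axis segment lies entirely on the surface.
(c) Fitting integer coefficients to these (and the overall shape) gives p.

x*y - 2*x*z - 3*y*z - z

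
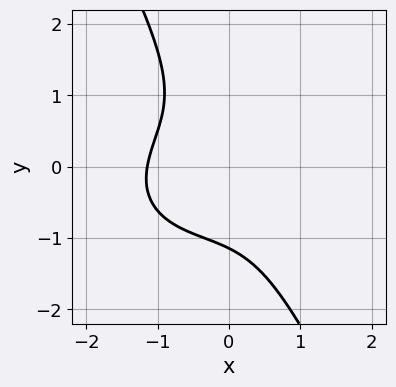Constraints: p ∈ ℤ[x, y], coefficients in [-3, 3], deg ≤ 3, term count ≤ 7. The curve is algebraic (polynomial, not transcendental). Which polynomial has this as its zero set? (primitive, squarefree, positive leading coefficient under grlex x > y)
2*x^3 - x^2*y + 3*x*y^2 + 2*y^3 + 3

First, deg p = 3. No degree-2 curve has this shape.
Finally, the integer polynomial consistent with all of this is the stated p.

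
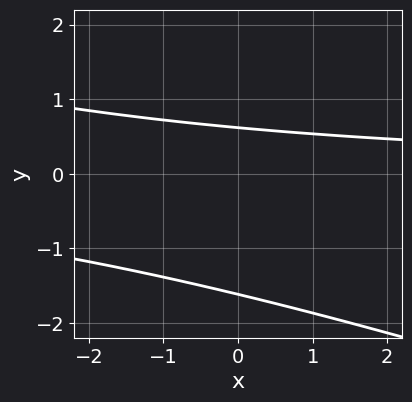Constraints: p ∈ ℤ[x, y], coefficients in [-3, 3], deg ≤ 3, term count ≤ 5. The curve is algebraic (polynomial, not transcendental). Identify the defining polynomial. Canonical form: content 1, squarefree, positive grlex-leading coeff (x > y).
x*y + 3*y^2 + 3*y - 3

The degree is 2 — a generic line meets the curve in up to 2 points.
Observable constraints: the curve avoids every integer x-axis point in the box.
Solving for integer coefficients yields p as stated.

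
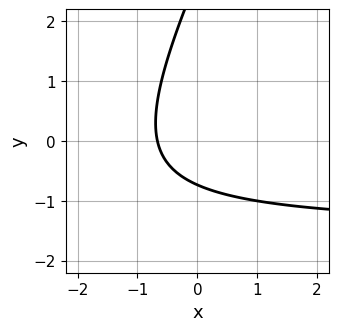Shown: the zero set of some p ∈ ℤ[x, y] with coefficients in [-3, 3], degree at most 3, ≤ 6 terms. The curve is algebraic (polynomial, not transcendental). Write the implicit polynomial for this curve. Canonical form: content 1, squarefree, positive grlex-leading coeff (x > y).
2*x*y - y^2 + 3*x + 2*y + 2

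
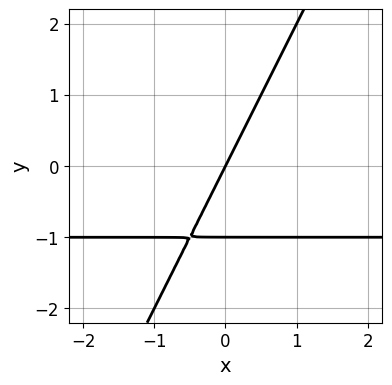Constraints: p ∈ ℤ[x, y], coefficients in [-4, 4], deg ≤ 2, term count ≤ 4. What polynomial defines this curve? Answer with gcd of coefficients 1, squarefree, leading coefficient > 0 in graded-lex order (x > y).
2*x*y - y^2 + 2*x - y

1. Degree: a generic line meets the curve in up to 2 points, so deg p = 2.
2. From the axis intercepts and sections: one x-axis crossing is at x = 0; the y-axis gridline crossings are at y ∈ {-1, 0}.
3. Together with the visible shape, these determine p as stated.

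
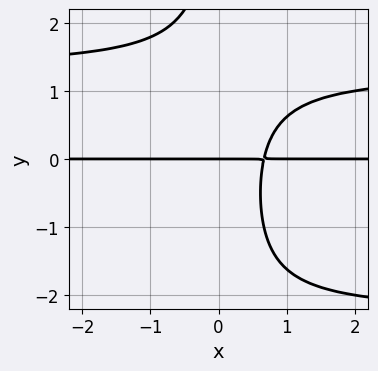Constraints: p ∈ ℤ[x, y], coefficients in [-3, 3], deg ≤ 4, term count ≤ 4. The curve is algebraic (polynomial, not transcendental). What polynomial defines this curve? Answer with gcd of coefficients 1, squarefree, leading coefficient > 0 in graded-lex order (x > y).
x*y^3 + x*y^2 - 3*x*y + 2*y

(a) deg p = 4.
(b) Observable constraints: it crosses the y-axis at the gridline y = 0; the visible x-axis segment lies entirely on the curve.
(c) The integer polynomial consistent with all of this is the stated p.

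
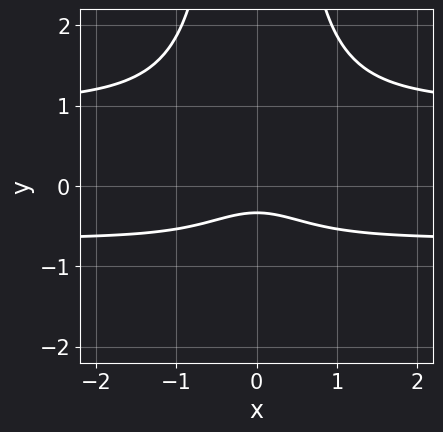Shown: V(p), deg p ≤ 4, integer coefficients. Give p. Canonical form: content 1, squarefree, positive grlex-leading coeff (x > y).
3*x^2*y^2 - x^2*y - 2*x^2 - 3*y - 1

1. deg p = 4.
2. Symmetries: the x ↦ −x reflection is a symmetry, so x appears only in even powers.
3. From the visible intercepts: no x-intercept at any integer in the box.
4. Assembling these constraints gives the stated polynomial.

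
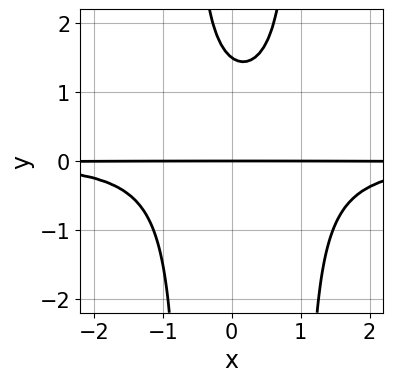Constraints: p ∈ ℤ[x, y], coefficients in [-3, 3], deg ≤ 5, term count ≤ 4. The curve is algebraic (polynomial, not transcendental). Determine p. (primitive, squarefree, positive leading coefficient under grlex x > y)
3*x^2*y^2 - x*y^2 - 2*y^2 + 3*y

First, deg p = 4.
Then, against the integer gridlines: every point of the x-axis in the box is on the curve; one y-axis crossing is at y = 0.
Finally, fitting integer coefficients to these (and the overall shape) gives p.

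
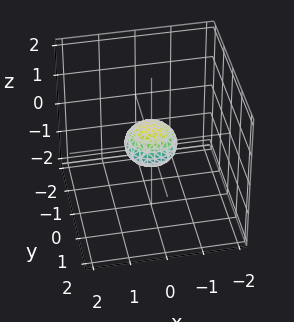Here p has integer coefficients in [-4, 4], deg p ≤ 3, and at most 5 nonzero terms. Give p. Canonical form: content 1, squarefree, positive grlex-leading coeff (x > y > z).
1. The degree is 2 — bounded and convex; a quadric.
2. Symmetries: it's symmetric under z → −z, forcing even powers of z; the z-axis is an axis of rotation, so x and y enter only as x² + y².
3. Against the integer gridlines: a circular section at z = 0 has radius between 0 and 1.
4. Matching integer coefficients to the picture gives p.

2*x^2 + 2*y^2 + 3*z^2 - 1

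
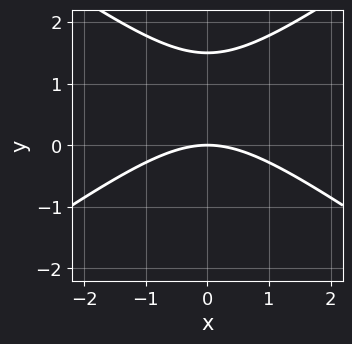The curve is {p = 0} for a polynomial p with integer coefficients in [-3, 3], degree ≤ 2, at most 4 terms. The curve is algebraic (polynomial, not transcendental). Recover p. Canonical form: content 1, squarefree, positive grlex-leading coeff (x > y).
x^2 - 2*y^2 + 3*y

(a) Degree: the shape is more complex than any degree-1 curve, so deg p = 2.
(b) Symmetries: it's symmetric under x → −x, forcing even powers of x.
(c) Observable constraints: it meets the y-axis at y = 0 (among the integer gridlines); it crosses the x-axis at the gridline x = 0.
(d) Assembling these constraints gives the stated polynomial.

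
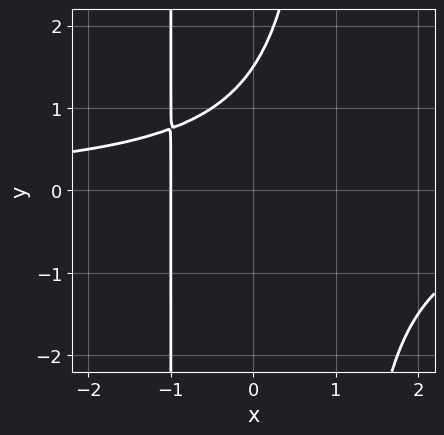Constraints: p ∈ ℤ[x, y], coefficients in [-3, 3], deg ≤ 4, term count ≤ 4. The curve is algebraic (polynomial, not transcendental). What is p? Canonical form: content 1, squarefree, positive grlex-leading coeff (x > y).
2*x^2*y + 3*x - 2*y + 3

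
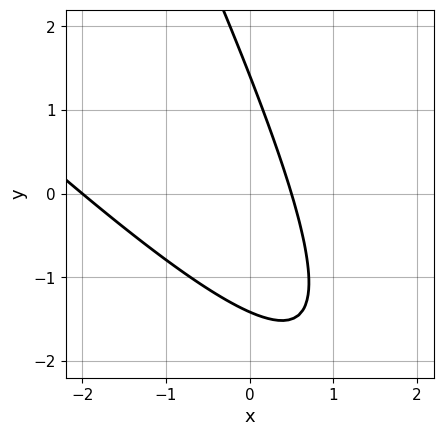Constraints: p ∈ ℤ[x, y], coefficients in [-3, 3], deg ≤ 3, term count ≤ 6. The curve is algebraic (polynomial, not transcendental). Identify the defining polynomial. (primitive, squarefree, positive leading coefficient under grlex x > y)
2*x^2 + 3*x*y + y^2 + 3*x - 2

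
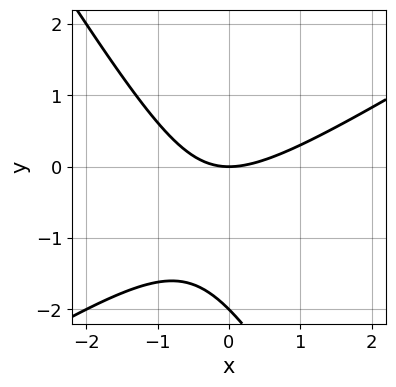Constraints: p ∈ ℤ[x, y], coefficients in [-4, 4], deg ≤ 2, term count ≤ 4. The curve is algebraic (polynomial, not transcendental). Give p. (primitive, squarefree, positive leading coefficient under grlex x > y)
x^2 - x*y - y^2 - 2*y

(a) deg p = 2. A generic line meets the curve in up to 2 points.
(b) Against the integer gridlines: among the integer gridlines, it crosses the y-axis at y ∈ {-2, 0}; one x-axis crossing is at x = 0.
(c) Together with the visible shape, these determine p as stated.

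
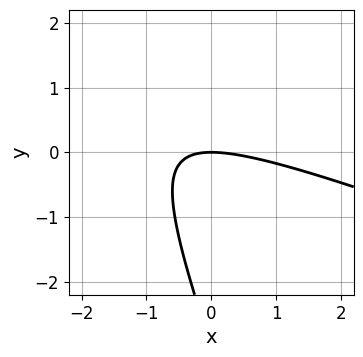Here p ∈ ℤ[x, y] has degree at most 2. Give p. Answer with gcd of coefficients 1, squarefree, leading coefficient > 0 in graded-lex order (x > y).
(a) Degree: the shape is more complex than any degree-1 curve, so deg p = 2.
(b) Checking where it meets the axes: it crosses the x-axis at the gridline x = 0; it meets the y-axis at y = 0 (among the integer gridlines).
(c) Solving for integer coefficients yields p as stated.

x^2 + 3*x*y + y^2 + 3*y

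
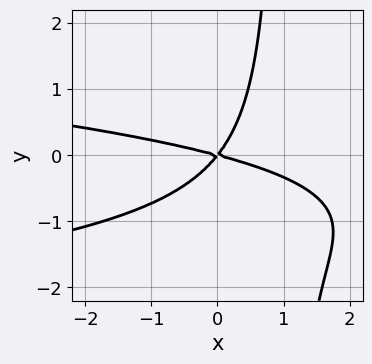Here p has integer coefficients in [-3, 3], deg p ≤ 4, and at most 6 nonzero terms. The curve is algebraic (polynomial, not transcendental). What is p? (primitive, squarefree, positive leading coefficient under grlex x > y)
1. deg p = 3. The shape is more complex than any degree-2 curve.
2. Reading off the gridlines: it meets the y-axis at y = 0 (among the integer gridlines); one x-axis crossing is at x = 0.
3. Together with the visible shape, these determine p as stated.

3*x*y^2 + x^2 + 3*x*y - 3*y^2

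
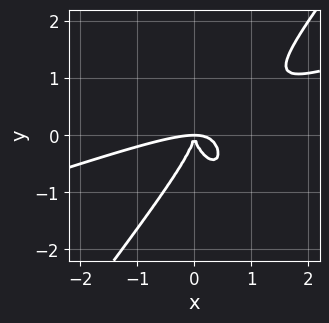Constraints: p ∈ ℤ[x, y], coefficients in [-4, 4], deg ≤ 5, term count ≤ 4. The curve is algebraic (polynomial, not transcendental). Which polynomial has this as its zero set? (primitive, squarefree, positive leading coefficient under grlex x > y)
x^4 - 3*x^3*y + y^4 + 2*x^2*y

First, degree: the shape is more complex than any degree-3 curve, so deg p = 4.
Finally, solving for integer coefficients yields p as stated.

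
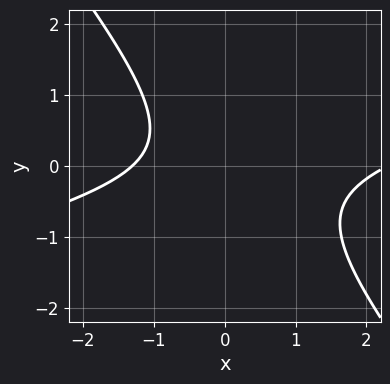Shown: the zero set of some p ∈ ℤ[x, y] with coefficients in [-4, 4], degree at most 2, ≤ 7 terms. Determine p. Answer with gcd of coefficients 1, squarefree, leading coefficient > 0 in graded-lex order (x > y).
Degree: a generic line meets the curve in up to 2 points, so deg p = 2.
From the visible intercepts: it misses every integer gridline on the y-axis.
The integer polynomial consistent with all of this is the stated p.

x^2 - 3*x*y - 3*y^2 - x - 3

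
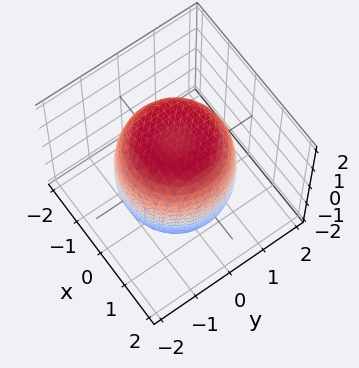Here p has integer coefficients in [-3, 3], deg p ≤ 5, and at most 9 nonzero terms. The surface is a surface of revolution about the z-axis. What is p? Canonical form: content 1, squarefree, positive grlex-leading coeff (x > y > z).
First, degree: a generic line meets the surface in up to 4 points, so deg p = 4.
Then, by symmetry, the surface is invariant under rotation about z: p = q(x² + y², z).
Then, checking where it meets the axes: a circular section at z = -1 has radius between 1 and 2.
Finally, these observations pin down the coefficients.

x^4 + 2*x^2*y^2 + y^4 - x^2 - y^2 + z^2 - 2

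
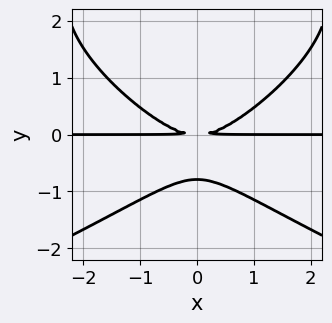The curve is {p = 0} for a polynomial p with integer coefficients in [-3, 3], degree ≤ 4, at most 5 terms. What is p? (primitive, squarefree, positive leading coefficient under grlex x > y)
y^4 + 2*x^2*y - 3*y^3 - 3*y^2

The degree is 4 — a generic line meets the curve in up to 4 points.
Symmetries: the x ↦ −x reflection is a symmetry, so x appears only in even powers.
Reading off the gridlines: the visible x-axis segment lies entirely on the curve.
Matching integer coefficients to the picture gives p.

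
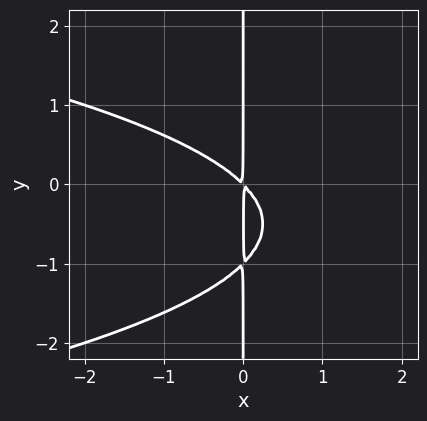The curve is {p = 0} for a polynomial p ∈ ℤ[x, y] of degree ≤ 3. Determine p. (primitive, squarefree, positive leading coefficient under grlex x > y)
x*y^2 + x^2 + x*y

1. deg p = 3. No degree-2 curve has this shape.
2. Observable constraints: the visible y-axis segment lies entirely on the curve.
3. Matching integer coefficients to the picture gives p.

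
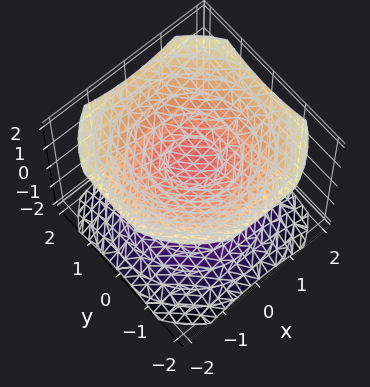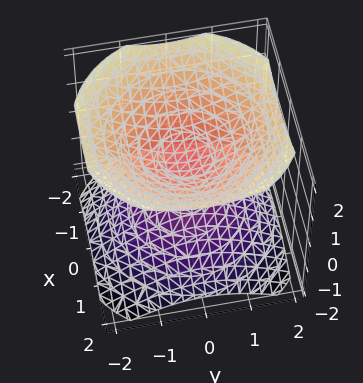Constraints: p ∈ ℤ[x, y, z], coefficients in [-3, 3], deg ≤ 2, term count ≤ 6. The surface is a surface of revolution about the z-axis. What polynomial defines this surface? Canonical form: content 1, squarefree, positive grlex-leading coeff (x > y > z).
2*x^2 + 2*y^2 - 3*z^2 + 1

There are 2 components. They look like related sheets of one shape, so recover p as a whole.
deg p = 2. The shape is more complex than any degree-1 surface.
Symmetry: the z-axis is an axis of rotation, so x and y enter only as x² + y².
From the axis intercepts and sections: no y-intercept at any integer in the box; a circular section at z = -1 has radius exactly 1; it misses every integer gridline on the x-axis.
Together with the visible shape, these determine p as stated.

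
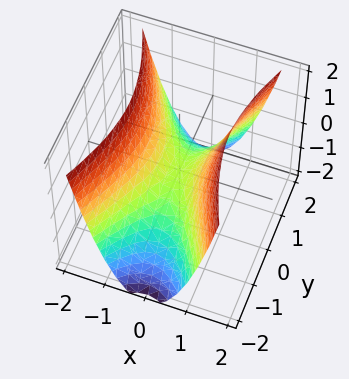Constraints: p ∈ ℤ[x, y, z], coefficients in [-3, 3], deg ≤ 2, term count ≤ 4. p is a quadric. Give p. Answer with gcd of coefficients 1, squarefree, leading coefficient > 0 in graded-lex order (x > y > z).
deg p = 2. A saddle surface; a quadric.
Symmetries: mirror symmetry y ↦ −y ⇒ only even powers of y; mirror symmetry x ↦ −x ⇒ only even powers of x.
Against the integer gridlines: one z-axis crossing is at z = 0; it crosses the y-axis at the gridline y = 0; it crosses the x-axis at the gridline x = 0.
These observations pin down the coefficients.

3*x^2 - y^2 - 2*z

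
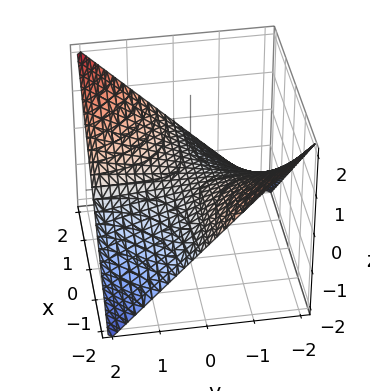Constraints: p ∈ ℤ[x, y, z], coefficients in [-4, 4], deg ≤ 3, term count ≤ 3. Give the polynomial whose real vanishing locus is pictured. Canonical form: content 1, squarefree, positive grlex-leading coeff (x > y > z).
deg p = 2. A hyperbolic paraboloid; a quadric.
From the axis intercepts and sections: every point of the y-axis in the box is on the surface; one z-axis crossing is at z = 0; every point of the x-axis in the box is on the surface.
Fitting integer coefficients to these (and the overall shape) gives p.

x*y - 2*z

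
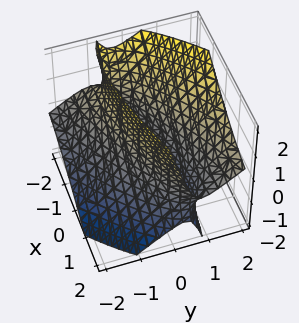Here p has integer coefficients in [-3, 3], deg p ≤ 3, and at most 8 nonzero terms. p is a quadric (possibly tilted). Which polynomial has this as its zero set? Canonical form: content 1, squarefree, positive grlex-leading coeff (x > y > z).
1. Degree: the shape is more complex than any degree-1 surface, so deg p = 2.
2. From the axis intercepts and sections: the surface avoids every integer z-axis point in the box.
3. Assembling these constraints gives the stated polynomial.

x^2 - 3*x*y + 3*y^2 - 3*y*z - z^2 - 2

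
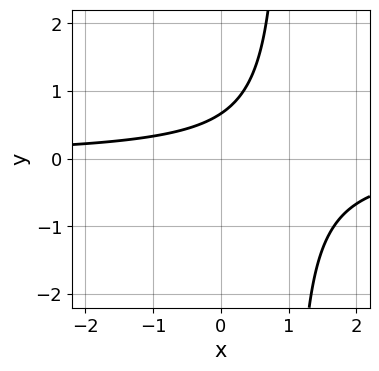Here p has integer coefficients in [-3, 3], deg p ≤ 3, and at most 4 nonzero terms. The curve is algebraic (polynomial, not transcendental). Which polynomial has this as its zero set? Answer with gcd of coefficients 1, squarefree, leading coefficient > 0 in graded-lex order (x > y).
3*x*y - 3*y + 2

1. Degree: no degree-1 curve has this shape, so deg p = 2.
2. Against the integer gridlines: the curve avoids every integer x-axis point in the box.
3. These observations pin down the coefficients.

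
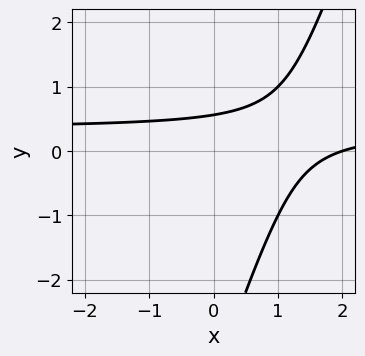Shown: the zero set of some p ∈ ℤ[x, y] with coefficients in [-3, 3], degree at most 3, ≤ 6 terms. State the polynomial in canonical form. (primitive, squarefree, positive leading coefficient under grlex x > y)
(a) deg p = 2. No degree-1 curve has this shape.
(b) Against the integer gridlines: it meets the x-axis at x = 2 (among the integer gridlines).
(c) Together with the visible shape, these determine p as stated.

3*x*y - y^2 - x - 3*y + 2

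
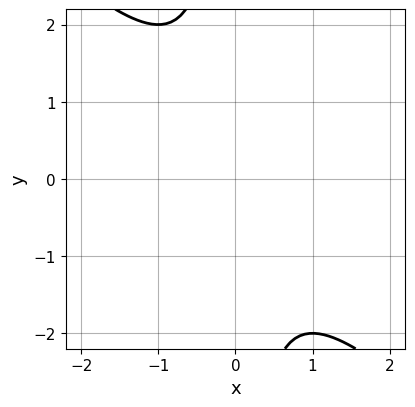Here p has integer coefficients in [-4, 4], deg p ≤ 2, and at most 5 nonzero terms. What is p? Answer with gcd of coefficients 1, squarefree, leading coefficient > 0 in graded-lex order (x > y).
x^2 + x*y + 1

deg p = 2. The shape is more complex than any degree-1 curve.
Observable constraints: no x-intercept at any integer in the box; no y-intercept at any integer in the box.
These observations pin down the coefficients.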